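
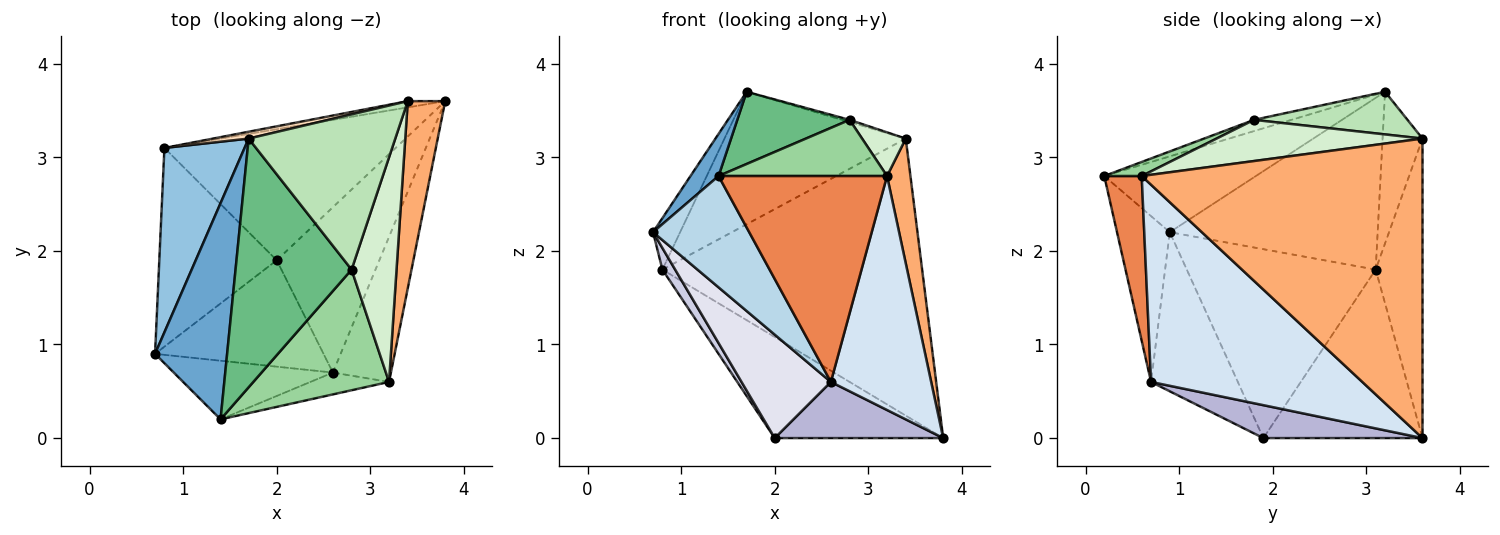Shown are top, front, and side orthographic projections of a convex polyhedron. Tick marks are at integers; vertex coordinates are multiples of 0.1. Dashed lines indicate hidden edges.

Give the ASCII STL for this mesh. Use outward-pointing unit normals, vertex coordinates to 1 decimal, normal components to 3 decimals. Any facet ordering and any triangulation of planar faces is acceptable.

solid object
 facet normal -0.718 -0.133 0.683
  outer loop
   vertex 1.4 0.2 2.8
   vertex 1.7 3.2 3.7
   vertex 0.7 0.9 2.2
  endloop
 endfacet
 facet normal -0.900 0.117 0.420
  outer loop
   vertex 0.8 3.1 1.8
   vertex 0.7 0.9 2.2
   vertex 1.7 3.2 3.7
  endloop
 endfacet
 facet normal -0.437 -0.796 -0.419
  outer loop
   vertex 2.6 0.7 0.6
   vertex 1.4 0.2 2.8
   vertex 0.7 0.9 2.2
  endloop
 endfacet
 facet normal 0.873 -0.414 -0.257
  outer loop
   vertex 2.6 0.7 0.6
   vertex 3.8 3.6 0.0
   vertex 3.2 0.6 2.8
  endloop
 endfacet
 facet normal 0.216 -0.971 -0.103
  outer loop
   vertex 2.6 0.7 0.6
   vertex 3.2 0.6 2.8
   vertex 1.4 0.2 2.8
  endloop
 endfacet
 facet normal 0.989 -0.082 0.124
  outer loop
   vertex 3.4 3.6 3.2
   vertex 3.2 0.6 2.8
   vertex 3.8 3.6 0.0
  endloop
 endfacet
 facet normal -0.177 0.984 -0.022
  outer loop
   vertex 3.4 3.6 3.2
   vertex 3.8 3.6 0.0
   vertex 0.8 3.1 1.8
  endloop
 endfacet
 facet normal -0.215 0.975 0.050
  outer loop
   vertex 3.4 3.6 3.2
   vertex 0.8 3.1 1.8
   vertex 1.7 3.2 3.7
  endloop
 endfacet
 facet normal -0.093 -0.278 0.956
  outer loop
   vertex 2.8 1.8 3.4
   vertex 1.7 3.2 3.7
   vertex 1.4 0.2 2.8
  endloop
 endfacet
 facet normal 0.093 -0.420 0.903
  outer loop
   vertex 2.8 1.8 3.4
   vertex 1.4 0.2 2.8
   vertex 3.2 0.6 2.8
  endloop
 endfacet
 facet normal 0.279 0.014 0.960
  outer loop
   vertex 2.8 1.8 3.4
   vertex 3.4 3.6 3.2
   vertex 1.7 3.2 3.7
  endloop
 endfacet
 facet normal 0.669 -0.142 0.730
  outer loop
   vertex 2.8 1.8 3.4
   vertex 3.2 0.6 2.8
   vertex 3.4 3.6 3.2
  endloop
 endfacet
 facet normal -0.500 0.529 -0.686
  outer loop
   vertex 2.0 1.9 0.0
   vertex 0.8 3.1 1.8
   vertex 3.8 3.6 0.0
  endloop
 endfacet
 facet normal 0.291 -0.308 -0.906
  outer loop
   vertex 2.0 1.9 0.0
   vertex 3.8 3.6 0.0
   vertex 2.6 0.7 0.6
  endloop
 endfacet
 facet normal -0.848 -0.057 -0.527
  outer loop
   vertex 2.0 1.9 0.0
   vertex 0.7 0.9 2.2
   vertex 0.8 3.1 1.8
  endloop
 endfacet
 facet normal -0.561 -0.577 -0.594
  outer loop
   vertex 2.0 1.9 0.0
   vertex 2.6 0.7 0.6
   vertex 0.7 0.9 2.2
  endloop
 endfacet
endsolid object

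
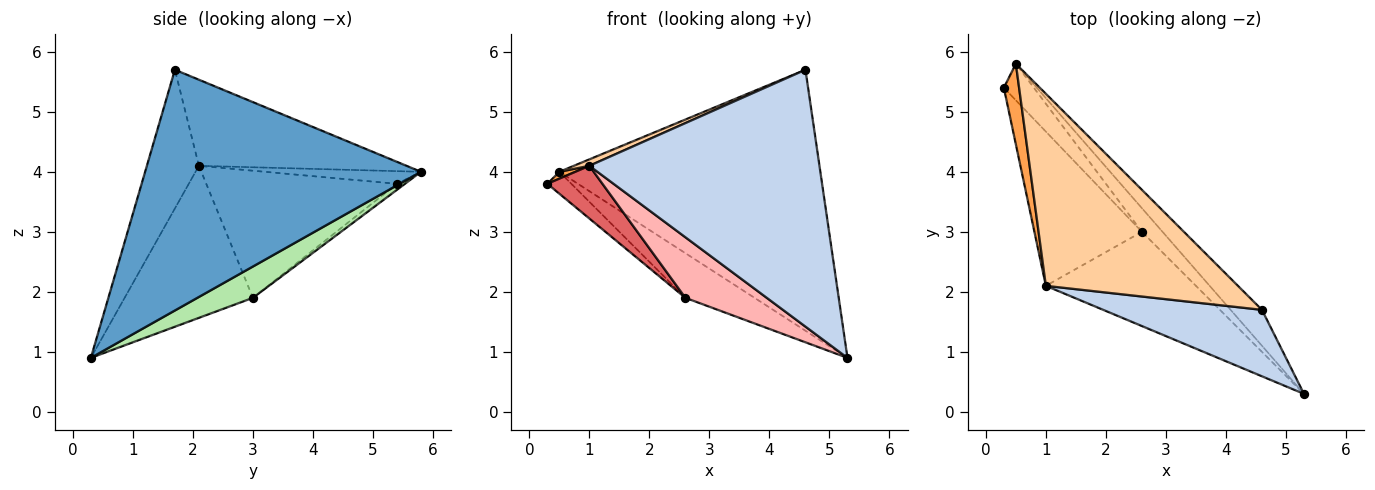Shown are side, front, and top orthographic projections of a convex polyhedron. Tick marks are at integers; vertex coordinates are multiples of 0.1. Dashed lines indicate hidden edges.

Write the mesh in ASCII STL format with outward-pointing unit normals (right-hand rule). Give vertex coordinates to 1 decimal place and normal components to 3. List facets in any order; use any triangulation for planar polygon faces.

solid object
 facet normal 0.723 0.684 -0.094
  outer loop
   vertex 0.5 5.8 4.0
   vertex 4.6 1.7 5.7
   vertex 5.3 0.3 0.9
  endloop
 endfacet
 facet normal -0.214 -0.946 0.245
  outer loop
   vertex 1.0 2.1 4.1
   vertex 5.3 0.3 0.9
   vertex 4.6 1.7 5.7
  endloop
 endfacet
 facet normal -0.637 -0.065 0.768
  outer loop
   vertex 1.0 2.1 4.1
   vertex 0.5 5.8 4.0
   vertex 0.3 5.4 3.8
  endloop
 endfacet
 facet normal -0.409 -0.031 0.912
  outer loop
   vertex 1.0 2.1 4.1
   vertex 4.6 1.7 5.7
   vertex 0.5 5.8 4.0
  endloop
 endfacet
 facet normal -0.169 0.507 -0.845
  outer loop
   vertex 2.6 3.0 1.9
   vertex 0.3 5.4 3.8
   vertex 0.5 5.8 4.0
  endloop
 endfacet
 facet normal 0.579 0.720 -0.381
  outer loop
   vertex 2.6 3.0 1.9
   vertex 0.5 5.8 4.0
   vertex 5.3 0.3 0.9
  endloop
 endfacet
 facet normal -0.746 -0.215 -0.630
  outer loop
   vertex 2.6 3.0 1.9
   vertex 1.0 2.1 4.1
   vertex 0.3 5.4 3.8
  endloop
 endfacet
 facet normal -0.649 -0.412 -0.640
  outer loop
   vertex 2.6 3.0 1.9
   vertex 5.3 0.3 0.9
   vertex 1.0 2.1 4.1
  endloop
 endfacet
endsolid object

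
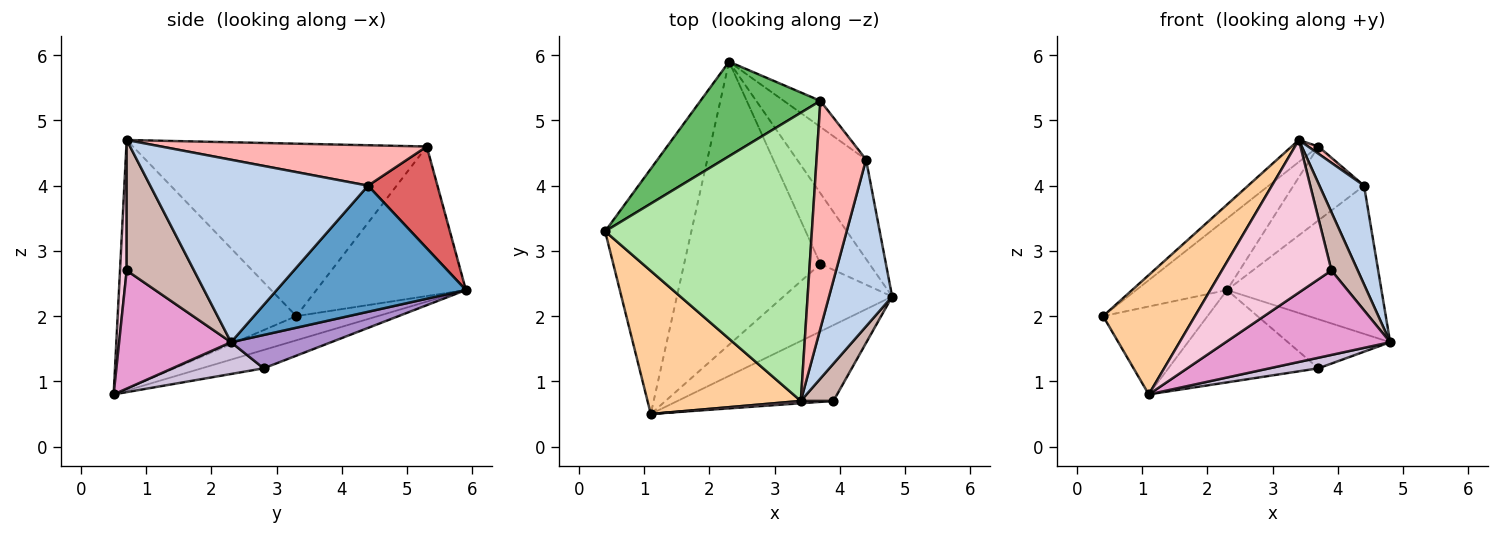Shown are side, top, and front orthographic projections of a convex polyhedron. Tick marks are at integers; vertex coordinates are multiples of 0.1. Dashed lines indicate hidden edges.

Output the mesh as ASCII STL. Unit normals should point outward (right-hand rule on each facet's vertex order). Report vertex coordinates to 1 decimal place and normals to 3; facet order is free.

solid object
 facet normal 0.713 0.582 -0.390
  outer loop
   vertex 4.4 4.4 4.0
   vertex 4.8 2.3 1.6
   vertex 2.3 5.9 2.4
  endloop
 endfacet
 facet normal 0.928 -0.190 0.321
  outer loop
   vertex 4.4 4.4 4.0
   vertex 3.4 0.7 4.7
   vertex 4.8 2.3 1.6
  endloop
 endfacet
 facet normal -0.255 0.326 -0.910
  outer loop
   vertex 1.1 0.5 0.8
   vertex 0.4 3.3 2.0
   vertex 2.3 5.9 2.4
  endloop
 endfacet
 facet normal -0.780 -0.401 0.481
  outer loop
   vertex 1.1 0.5 0.8
   vertex 3.4 0.7 4.7
   vertex 0.4 3.3 2.0
  endloop
 endfacet
 facet normal -0.705 0.428 0.565
  outer loop
   vertex 3.7 5.3 4.6
   vertex 2.3 5.9 2.4
   vertex 0.4 3.3 2.0
  endloop
 endfacet
 facet normal -0.639 0.058 0.767
  outer loop
   vertex 3.7 5.3 4.6
   vertex 0.4 3.3 2.0
   vertex 3.4 0.7 4.7
  endloop
 endfacet
 facet normal 0.680 0.692 -0.244
  outer loop
   vertex 3.7 5.3 4.6
   vertex 4.4 4.4 4.0
   vertex 2.3 5.9 2.4
  endloop
 endfacet
 facet normal 0.632 -0.024 0.774
  outer loop
   vertex 3.7 5.3 4.6
   vertex 3.4 0.7 4.7
   vertex 4.4 4.4 4.0
  endloop
 endfacet
 facet normal 0.487 0.498 -0.718
  outer loop
   vertex 3.7 2.8 1.2
   vertex 2.3 5.9 2.4
   vertex 4.8 2.3 1.6
  endloop
 endfacet
 facet normal 0.278 -0.149 -0.949
  outer loop
   vertex 3.7 2.8 1.2
   vertex 4.8 2.3 1.6
   vertex 1.1 0.5 0.8
  endloop
 endfacet
 facet normal -0.127 0.308 -0.943
  outer loop
   vertex 3.7 2.8 1.2
   vertex 1.1 0.5 0.8
   vertex 2.3 5.9 2.4
  endloop
 endfacet
 facet normal 0.907 -0.354 0.227
  outer loop
   vertex 3.9 0.7 2.7
   vertex 4.8 2.3 1.6
   vertex 3.4 0.7 4.7
  endloop
 endfacet
 facet normal 0.452 -0.664 -0.596
  outer loop
   vertex 3.9 0.7 2.7
   vertex 1.1 0.5 0.8
   vertex 4.8 2.3 1.6
  endloop
 endfacet
 facet normal 0.061 -0.998 0.015
  outer loop
   vertex 3.9 0.7 2.7
   vertex 3.4 0.7 4.7
   vertex 1.1 0.5 0.8
  endloop
 endfacet
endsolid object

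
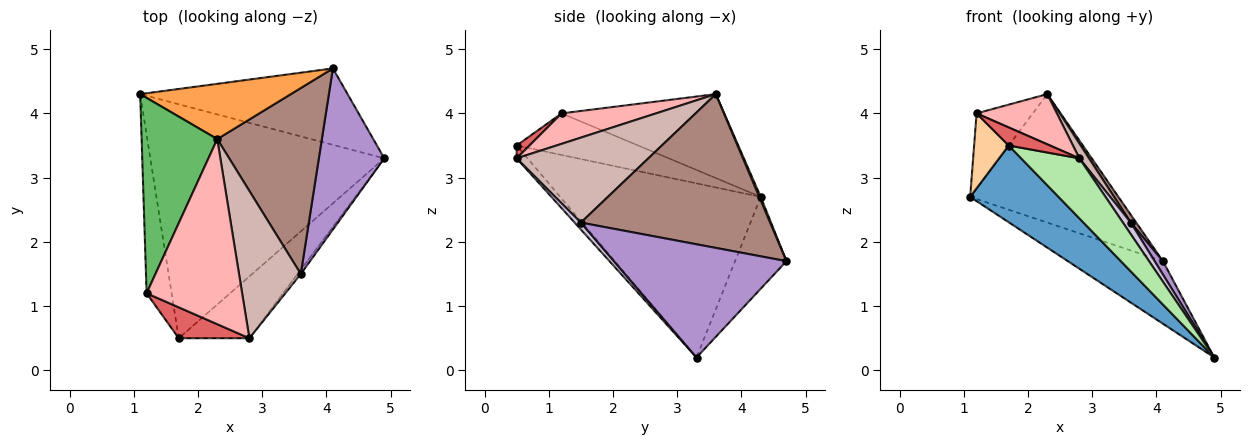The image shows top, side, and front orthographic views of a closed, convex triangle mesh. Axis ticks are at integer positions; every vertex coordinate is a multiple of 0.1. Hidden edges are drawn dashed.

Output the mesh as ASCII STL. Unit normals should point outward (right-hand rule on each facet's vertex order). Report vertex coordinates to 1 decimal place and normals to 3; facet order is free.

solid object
 facet normal -0.577 -0.254 -0.776
  outer loop
   vertex 1.7 0.5 3.5
   vertex 1.1 4.3 2.7
   vertex 4.9 3.3 0.2
  endloop
 endfacet
 facet normal -0.324 0.599 -0.732
  outer loop
   vertex 4.1 4.7 1.7
   vertex 4.9 3.3 0.2
   vertex 1.1 4.3 2.7
  endloop
 endfacet
 facet normal 0.009 0.919 0.395
  outer loop
   vertex 4.1 4.7 1.7
   vertex 1.1 4.3 2.7
   vertex 2.3 3.6 4.3
  endloop
 endfacet
 facet normal -0.832 -0.237 -0.501
  outer loop
   vertex 1.2 1.2 4.0
   vertex 1.1 4.3 2.7
   vertex 1.7 0.5 3.5
  endloop
 endfacet
 facet normal -0.719 0.249 0.648
  outer loop
   vertex 1.2 1.2 4.0
   vertex 2.3 3.6 4.3
   vertex 1.1 4.3 2.7
  endloop
 endfacet
 facet normal -0.129 -0.691 -0.711
  outer loop
   vertex 2.8 0.5 3.3
   vertex 1.7 0.5 3.5
   vertex 4.9 3.3 0.2
  endloop
 endfacet
 facet normal 0.155 -0.498 0.853
  outer loop
   vertex 2.8 0.5 3.3
   vertex 1.2 1.2 4.0
   vertex 1.7 0.5 3.5
  endloop
 endfacet
 facet normal 0.294 -0.250 0.922
  outer loop
   vertex 2.8 0.5 3.3
   vertex 2.3 3.6 4.3
   vertex 1.2 1.2 4.0
  endloop
 endfacet
 facet normal 0.865 -0.041 0.500
  outer loop
   vertex 3.6 1.5 2.3
   vertex 4.9 3.3 0.2
   vertex 4.1 4.7 1.7
  endloop
 endfacet
 facet normal 0.595 -0.754 -0.278
  outer loop
   vertex 3.6 1.5 2.3
   vertex 2.8 0.5 3.3
   vertex 4.9 3.3 0.2
  endloop
 endfacet
 facet normal 0.827 -0.024 0.562
  outer loop
   vertex 3.6 1.5 2.3
   vertex 4.1 4.7 1.7
   vertex 2.3 3.6 4.3
  endloop
 endfacet
 facet normal 0.807 -0.059 0.587
  outer loop
   vertex 3.6 1.5 2.3
   vertex 2.3 3.6 4.3
   vertex 2.8 0.5 3.3
  endloop
 endfacet
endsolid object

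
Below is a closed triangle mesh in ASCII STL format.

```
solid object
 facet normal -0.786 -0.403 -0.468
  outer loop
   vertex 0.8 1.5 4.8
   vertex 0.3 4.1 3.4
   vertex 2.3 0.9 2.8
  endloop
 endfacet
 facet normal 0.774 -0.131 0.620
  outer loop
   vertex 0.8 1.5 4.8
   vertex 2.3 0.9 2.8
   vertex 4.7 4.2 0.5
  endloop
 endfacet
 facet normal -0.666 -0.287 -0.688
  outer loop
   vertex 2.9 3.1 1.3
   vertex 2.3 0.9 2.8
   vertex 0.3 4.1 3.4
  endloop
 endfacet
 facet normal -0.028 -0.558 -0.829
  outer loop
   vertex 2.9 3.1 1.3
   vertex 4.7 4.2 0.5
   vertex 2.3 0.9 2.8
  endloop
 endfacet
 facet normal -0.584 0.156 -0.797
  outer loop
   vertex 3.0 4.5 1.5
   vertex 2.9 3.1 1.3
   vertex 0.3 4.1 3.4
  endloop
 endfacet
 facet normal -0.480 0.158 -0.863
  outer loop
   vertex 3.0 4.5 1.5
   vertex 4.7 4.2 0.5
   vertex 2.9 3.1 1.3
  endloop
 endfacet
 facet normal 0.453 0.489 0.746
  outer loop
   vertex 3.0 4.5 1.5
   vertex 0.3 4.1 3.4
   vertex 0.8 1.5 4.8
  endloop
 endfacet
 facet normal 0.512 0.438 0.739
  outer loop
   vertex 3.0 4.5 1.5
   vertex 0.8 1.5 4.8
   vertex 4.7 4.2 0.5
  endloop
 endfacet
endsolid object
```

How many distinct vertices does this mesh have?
6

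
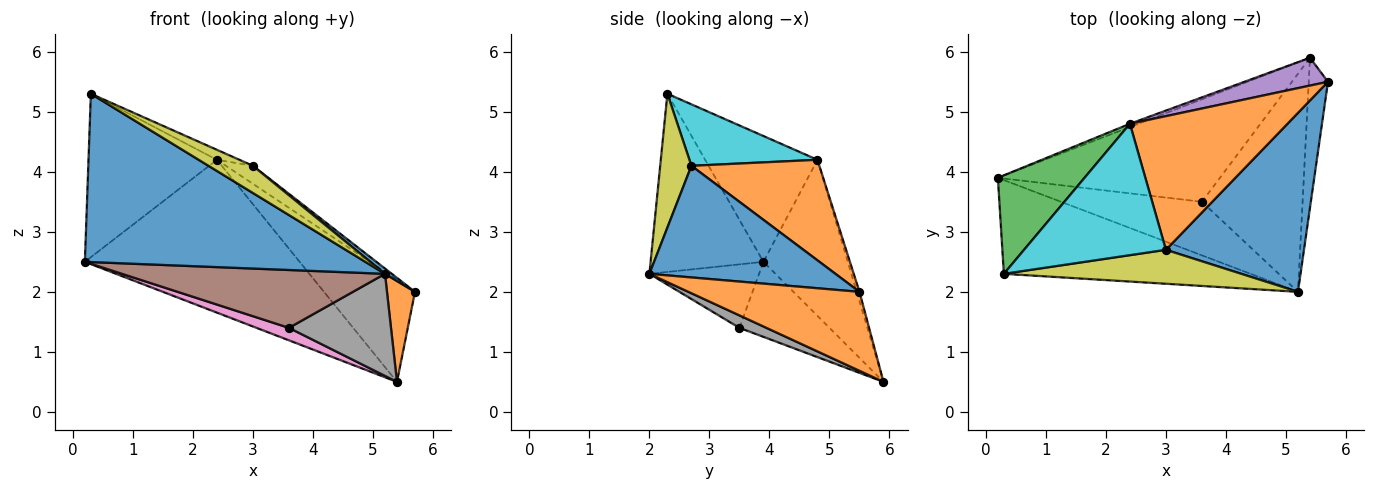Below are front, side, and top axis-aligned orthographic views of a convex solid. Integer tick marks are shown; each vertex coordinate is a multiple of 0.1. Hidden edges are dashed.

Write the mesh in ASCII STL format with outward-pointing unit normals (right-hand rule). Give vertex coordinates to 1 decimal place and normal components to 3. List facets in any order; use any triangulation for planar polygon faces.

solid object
 facet normal -0.332 -0.824 -0.459
  outer loop
   vertex 0.3 2.3 5.3
   vertex 0.2 3.9 2.5
   vertex 5.2 2.0 2.3
  endloop
 endfacet
 facet normal 0.960 -0.157 -0.234
  outer loop
   vertex 5.4 5.9 0.5
   vertex 5.7 5.5 2.0
   vertex 5.2 2.0 2.3
  endloop
 endfacet
 facet normal -0.600 0.685 0.413
  outer loop
   vertex 2.4 4.8 4.2
   vertex 0.2 3.9 2.5
   vertex 0.3 2.3 5.3
  endloop
 endfacet
 facet normal -0.365 0.931 -0.020
  outer loop
   vertex 2.4 4.8 4.2
   vertex 5.4 5.9 0.5
   vertex 0.2 3.9 2.5
  endloop
 endfacet
 facet normal -0.029 0.964 0.263
  outer loop
   vertex 2.4 4.8 4.2
   vertex 5.7 5.5 2.0
   vertex 5.4 5.9 0.5
  endloop
 endfacet
 facet normal -0.293 -0.702 -0.649
  outer loop
   vertex 3.6 3.5 1.4
   vertex 5.2 2.0 2.3
   vertex 0.2 3.9 2.5
  endloop
 endfacet
 facet normal -0.318 -0.114 -0.941
  outer loop
   vertex 3.6 3.5 1.4
   vertex 0.2 3.9 2.5
   vertex 5.4 5.9 0.5
  endloop
 endfacet
 facet normal 0.111 -0.421 -0.900
  outer loop
   vertex 3.6 3.5 1.4
   vertex 5.4 5.9 0.5
   vertex 5.2 2.0 2.3
  endloop
 endfacet
 facet normal 0.402 -0.573 0.714
  outer loop
   vertex 3.0 2.7 4.1
   vertex 0.3 2.3 5.3
   vertex 5.2 2.0 2.3
  endloop
 endfacet
 facet normal 0.397 0.070 0.915
  outer loop
   vertex 3.0 2.7 4.1
   vertex 2.4 4.8 4.2
   vertex 0.3 2.3 5.3
  endloop
 endfacet
 facet normal 0.629 -0.023 0.777
  outer loop
   vertex 3.0 2.7 4.1
   vertex 5.2 2.0 2.3
   vertex 5.7 5.5 2.0
  endloop
 endfacet
 facet normal 0.534 0.113 0.838
  outer loop
   vertex 3.0 2.7 4.1
   vertex 5.7 5.5 2.0
   vertex 2.4 4.8 4.2
  endloop
 endfacet
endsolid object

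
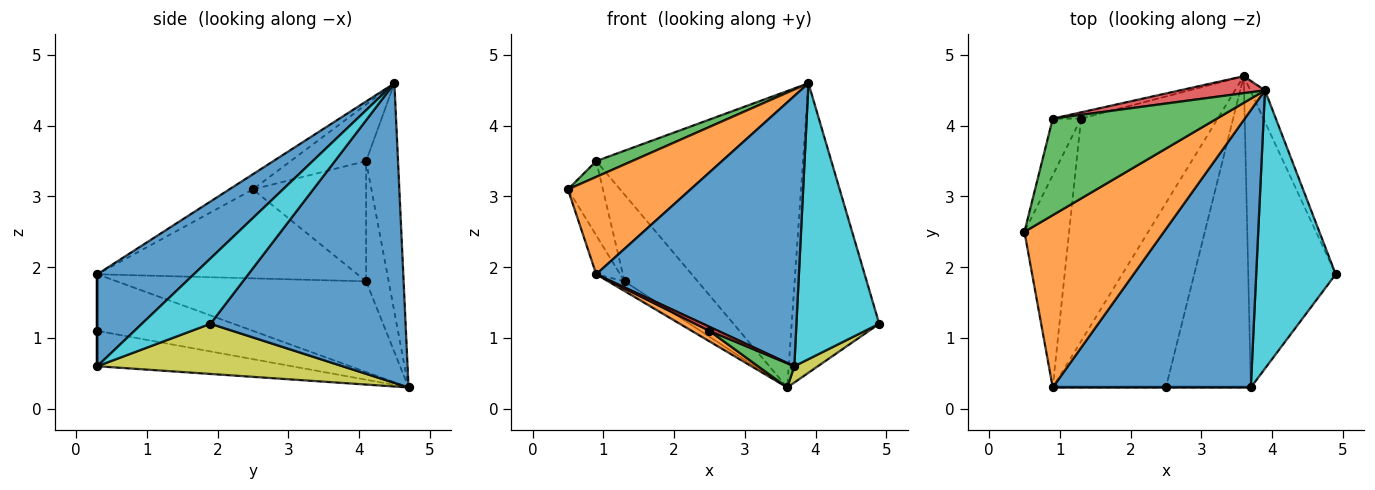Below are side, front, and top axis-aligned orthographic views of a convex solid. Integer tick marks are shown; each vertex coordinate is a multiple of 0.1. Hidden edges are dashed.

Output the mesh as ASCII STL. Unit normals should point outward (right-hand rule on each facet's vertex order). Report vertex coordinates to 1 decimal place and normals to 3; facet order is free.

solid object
 facet normal 0.912 0.409 -0.045
  outer loop
   vertex 3.9 4.5 4.6
   vertex 4.9 1.9 1.2
   vertex 3.6 4.7 0.3
  endloop
 endfacet
 facet normal -0.094 -0.490 0.867
  outer loop
   vertex 0.9 0.3 1.9
   vertex 3.9 4.5 4.6
   vertex 0.5 2.5 3.1
  endloop
 endfacet
 facet normal -0.322 -0.153 0.934
  outer loop
   vertex 0.9 4.1 3.5
   vertex 0.5 2.5 3.1
   vertex 3.9 4.5 4.6
  endloop
 endfacet
 facet normal -0.152 0.987 0.057
  outer loop
   vertex 0.9 4.1 3.5
   vertex 3.9 4.5 4.6
   vertex 3.6 4.7 0.3
  endloop
 endfacet
 facet normal -0.891 0.082 -0.447
  outer loop
   vertex 1.3 4.1 1.8
   vertex 0.9 0.3 1.9
   vertex 0.5 2.5 3.1
  endloop
 endfacet
 facet normal -0.553 0.036 -0.833
  outer loop
   vertex 1.3 4.1 1.8
   vertex 3.6 4.7 0.3
   vertex 0.9 0.3 1.9
  endloop
 endfacet
 facet normal -0.932 0.288 -0.219
  outer loop
   vertex 1.3 4.1 1.8
   vertex 0.5 2.5 3.1
   vertex 0.9 4.1 3.5
  endloop
 endfacet
 facet normal -0.294 0.953 -0.069
  outer loop
   vertex 1.3 4.1 1.8
   vertex 0.9 4.1 3.5
   vertex 3.6 4.7 0.3
  endloop
 endfacet
 facet normal 0.497 -0.048 -0.866
  outer loop
   vertex 3.7 0.3 0.6
   vertex 3.6 4.7 0.3
   vertex 4.9 1.9 1.2
  endloop
 endfacet
 facet normal 0.504 -0.608 0.613
  outer loop
   vertex 3.7 0.3 0.6
   vertex 4.9 1.9 1.2
   vertex 3.9 4.5 4.6
  endloop
 endfacet
 facet normal 0.316 -0.662 0.680
  outer loop
   vertex 3.7 0.3 0.6
   vertex 3.9 4.5 4.6
   vertex 0.9 0.3 1.9
  endloop
 endfacet
 facet normal -0.447 -0.051 -0.893
  outer loop
   vertex 2.5 0.3 1.1
   vertex 0.9 0.3 1.9
   vertex 3.6 4.7 0.3
  endloop
 endfacet
 facet normal -0.384 -0.071 -0.921
  outer loop
   vertex 2.5 0.3 1.1
   vertex 3.6 4.7 0.3
   vertex 3.7 0.3 0.6
  endloop
 endfacet
 facet normal 0.000 -1.000 0.000
  outer loop
   vertex 2.5 0.3 1.1
   vertex 3.7 0.3 0.6
   vertex 0.9 0.3 1.9
  endloop
 endfacet
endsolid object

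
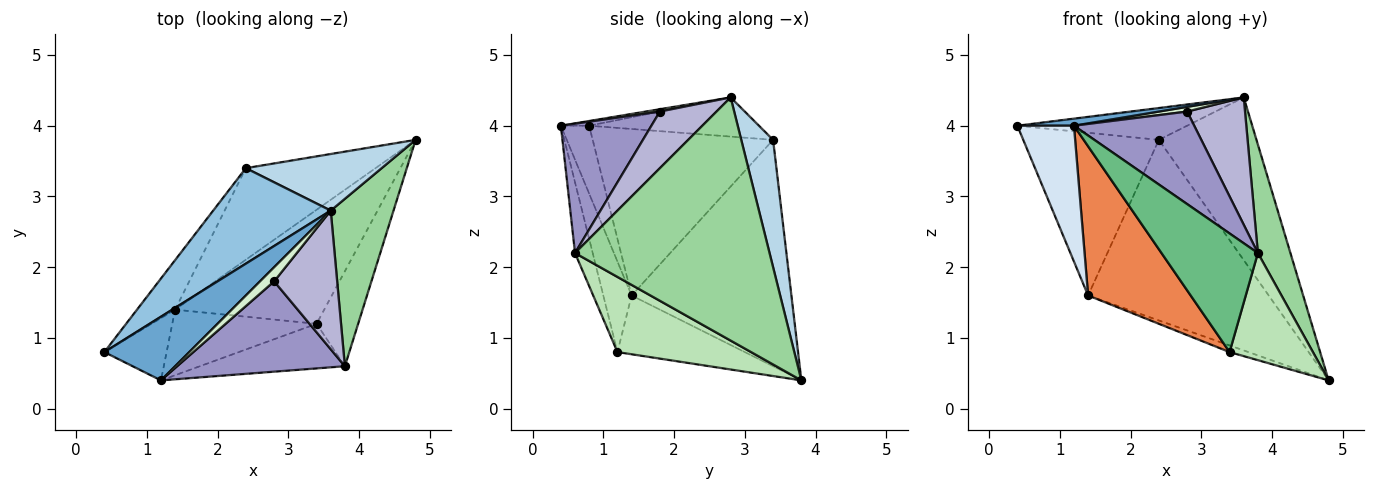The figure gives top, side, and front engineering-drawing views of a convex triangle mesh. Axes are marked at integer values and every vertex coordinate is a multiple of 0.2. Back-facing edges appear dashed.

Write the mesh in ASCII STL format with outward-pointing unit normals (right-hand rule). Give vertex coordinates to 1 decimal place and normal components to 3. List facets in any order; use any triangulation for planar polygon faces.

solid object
 facet normal -0.055 -0.110 0.992
  outer loop
   vertex 3.6 2.8 4.4
   vertex 0.4 0.8 4.0
   vertex 1.2 0.4 4.0
  endloop
 endfacet
 facet normal -0.302 0.302 0.905
  outer loop
   vertex 2.4 3.4 3.8
   vertex 0.4 0.8 4.0
   vertex 3.6 2.8 4.4
  endloop
 endfacet
 facet normal 0.294 0.903 0.314
  outer loop
   vertex 2.4 3.4 3.8
   vertex 3.6 2.8 4.4
   vertex 4.8 3.8 0.4
  endloop
 endfacet
 facet normal -0.414 -0.828 -0.379
  outer loop
   vertex 1.4 1.4 1.6
   vertex 1.2 0.4 4.0
   vertex 0.4 0.8 4.0
  endloop
 endfacet
 facet normal -0.245 -0.888 -0.390
  outer loop
   vertex 1.4 1.4 1.6
   vertex 3.4 1.2 0.8
   vertex 1.2 0.4 4.0
  endloop
 endfacet
 facet normal -0.366 0.054 -0.929
  outer loop
   vertex 1.4 1.4 1.6
   vertex 4.8 3.8 0.4
   vertex 3.4 1.2 0.8
  endloop
 endfacet
 facet normal -0.786 0.591 -0.180
  outer loop
   vertex 1.4 1.4 1.6
   vertex 0.4 0.8 4.0
   vertex 2.4 3.4 3.8
  endloop
 endfacet
 facet normal -0.620 0.700 -0.355
  outer loop
   vertex 1.4 1.4 1.6
   vertex 2.4 3.4 3.8
   vertex 4.8 3.8 0.4
  endloop
 endfacet
 facet normal -0.169 -0.922 -0.347
  outer loop
   vertex 3.8 0.6 2.2
   vertex 1.2 0.4 4.0
   vertex 3.4 1.2 0.8
  endloop
 endfacet
 facet normal 0.956 -0.160 0.247
  outer loop
   vertex 3.8 0.6 2.2
   vertex 4.8 3.8 0.4
   vertex 3.6 2.8 4.4
  endloop
 endfacet
 facet normal 0.768 -0.479 -0.425
  outer loop
   vertex 3.8 0.6 2.2
   vertex 3.4 1.2 0.8
   vertex 4.8 3.8 0.4
  endloop
 endfacet
 facet normal 0.156 -0.312 0.937
  outer loop
   vertex 2.8 1.8 4.2
   vertex 3.6 2.8 4.4
   vertex 1.2 0.4 4.0
  endloop
 endfacet
 facet normal 0.474 -0.630 0.615
  outer loop
   vertex 2.8 1.8 4.2
   vertex 1.2 0.4 4.0
   vertex 3.8 0.6 2.2
  endloop
 endfacet
 facet normal 0.552 -0.564 0.614
  outer loop
   vertex 2.8 1.8 4.2
   vertex 3.8 0.6 2.2
   vertex 3.6 2.8 4.4
  endloop
 endfacet
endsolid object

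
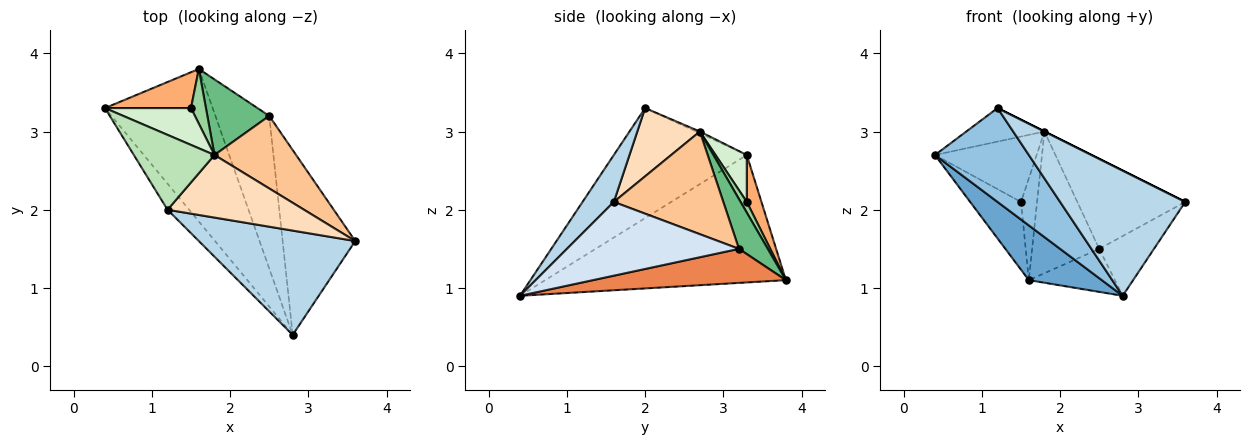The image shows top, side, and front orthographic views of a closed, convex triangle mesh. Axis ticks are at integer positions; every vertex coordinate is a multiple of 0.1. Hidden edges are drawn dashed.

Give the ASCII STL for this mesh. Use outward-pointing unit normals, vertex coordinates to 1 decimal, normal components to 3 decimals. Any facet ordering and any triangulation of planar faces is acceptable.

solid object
 facet normal -0.744 -0.226 -0.629
  outer loop
   vertex 1.6 3.8 1.1
   vertex 2.8 0.4 0.9
   vertex 0.4 3.3 2.7
  endloop
 endfacet
 facet normal -0.807 -0.569 -0.158
  outer loop
   vertex 1.2 2.0 3.3
   vertex 0.4 3.3 2.7
   vertex 2.8 0.4 0.9
  endloop
 endfacet
 facet normal 0.189 -0.754 0.629
  outer loop
   vertex 1.2 2.0 3.3
   vertex 2.8 0.4 0.9
   vertex 3.6 1.6 2.1
  endloop
 endfacet
 facet normal 0.695 0.221 -0.684
  outer loop
   vertex 2.5 3.2 1.5
   vertex 3.6 1.6 2.1
   vertex 2.8 0.4 0.9
  endloop
 endfacet
 facet normal 0.520 0.232 -0.822
  outer loop
   vertex 2.5 3.2 1.5
   vertex 2.8 0.4 0.9
   vertex 1.6 3.8 1.1
  endloop
 endfacet
 facet normal 0.247 0.857 0.453
  outer loop
   vertex 1.5 3.3 2.1
   vertex 1.6 3.8 1.1
   vertex 0.4 3.3 2.7
  endloop
 endfacet
 facet normal 0.620 0.611 0.493
  outer loop
   vertex 1.8 2.7 3.0
   vertex 3.6 1.6 2.1
   vertex 2.5 3.2 1.5
  endloop
 endfacet
 facet normal 0.447 0.000 0.894
  outer loop
   vertex 1.8 2.7 3.0
   vertex 1.2 2.0 3.3
   vertex 3.6 1.6 2.1
  endloop
 endfacet
 facet normal 0.354 0.825 0.440
  outer loop
   vertex 1.8 2.7 3.0
   vertex 2.5 3.2 1.5
   vertex 1.6 3.8 1.1
  endloop
 endfacet
 facet normal 0.321 0.834 0.449
  outer loop
   vertex 1.8 2.7 3.0
   vertex 1.6 3.8 1.1
   vertex 1.5 3.3 2.1
  endloop
 endfacet
 facet normal -0.020 0.409 0.912
  outer loop
   vertex 1.8 2.7 3.0
   vertex 0.4 3.3 2.7
   vertex 1.2 2.0 3.3
  endloop
 endfacet
 facet normal 0.259 0.841 0.475
  outer loop
   vertex 1.8 2.7 3.0
   vertex 1.5 3.3 2.1
   vertex 0.4 3.3 2.7
  endloop
 endfacet
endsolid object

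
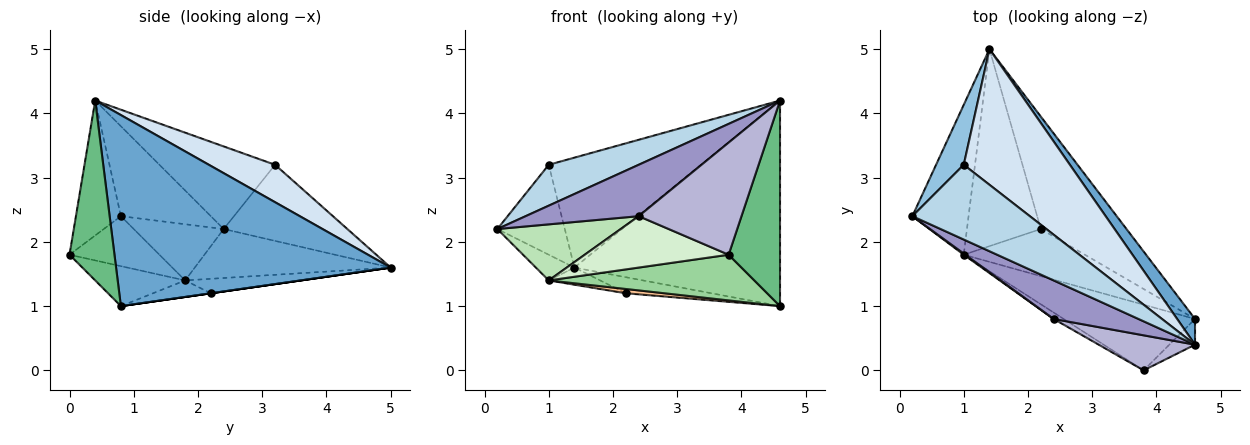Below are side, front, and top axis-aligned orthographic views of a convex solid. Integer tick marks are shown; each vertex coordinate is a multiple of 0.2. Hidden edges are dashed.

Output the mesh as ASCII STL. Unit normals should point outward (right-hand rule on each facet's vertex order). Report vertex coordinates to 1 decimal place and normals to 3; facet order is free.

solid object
 facet normal 0.798 0.598 0.075
  outer loop
   vertex 4.6 0.4 4.2
   vertex 4.6 0.8 1.0
   vertex 1.4 5.0 1.6
  endloop
 endfacet
 facet normal -0.836 0.456 0.304
  outer loop
   vertex 1.0 3.2 3.2
   vertex 1.4 5.0 1.6
   vertex 0.2 2.4 2.2
  endloop
 endfacet
 facet normal -0.525 -0.408 0.747
  outer loop
   vertex 1.0 3.2 3.2
   vertex 0.2 2.4 2.2
   vertex 4.6 0.4 4.2
  endloop
 endfacet
 facet normal 0.264 0.607 0.749
  outer loop
   vertex 1.0 3.2 3.2
   vertex 4.6 0.4 4.2
   vertex 1.4 5.0 1.6
  endloop
 endfacet
 facet normal -0.652 0.128 -0.748
  outer loop
   vertex 1.0 1.8 1.4
   vertex 0.2 2.4 2.2
   vertex 1.4 5.0 1.6
  endloop
 endfacet
 facet normal 0.000 0.141 -0.990
  outer loop
   vertex 2.2 2.2 1.2
   vertex 1.4 5.0 1.6
   vertex 4.6 0.8 1.0
  endloop
 endfacet
 facet normal -0.135 -0.090 -0.987
  outer loop
   vertex 2.2 2.2 1.2
   vertex 4.6 0.8 1.0
   vertex 1.0 1.8 1.4
  endloop
 endfacet
 facet normal -0.191 0.085 -0.978
  outer loop
   vertex 2.2 2.2 1.2
   vertex 1.0 1.8 1.4
   vertex 1.4 5.0 1.6
  endloop
 endfacet
 facet normal 0.656 -0.749 -0.094
  outer loop
   vertex 3.8 0.0 1.8
   vertex 4.6 0.8 1.0
   vertex 4.6 0.4 4.2
  endloop
 endfacet
 facet normal -0.242 -0.554 -0.796
  outer loop
   vertex 3.8 0.0 1.8
   vertex 1.0 1.8 1.4
   vertex 4.6 0.8 1.0
  endloop
 endfacet
 facet normal -0.589 -0.808 0.017
  outer loop
   vertex 2.4 0.8 2.4
   vertex 0.2 2.4 2.2
   vertex 1.0 1.8 1.4
  endloop
 endfacet
 facet normal -0.527 -0.843 -0.105
  outer loop
   vertex 2.4 0.8 2.4
   vertex 1.0 1.8 1.4
   vertex 3.8 0.0 1.8
  endloop
 endfacet
 facet normal -0.537 -0.675 0.506
  outer loop
   vertex 2.4 0.8 2.4
   vertex 4.6 0.4 4.2
   vertex 0.2 2.4 2.2
  endloop
 endfacet
 facet normal -0.385 -0.881 0.275
  outer loop
   vertex 2.4 0.8 2.4
   vertex 3.8 0.0 1.8
   vertex 4.6 0.4 4.2
  endloop
 endfacet
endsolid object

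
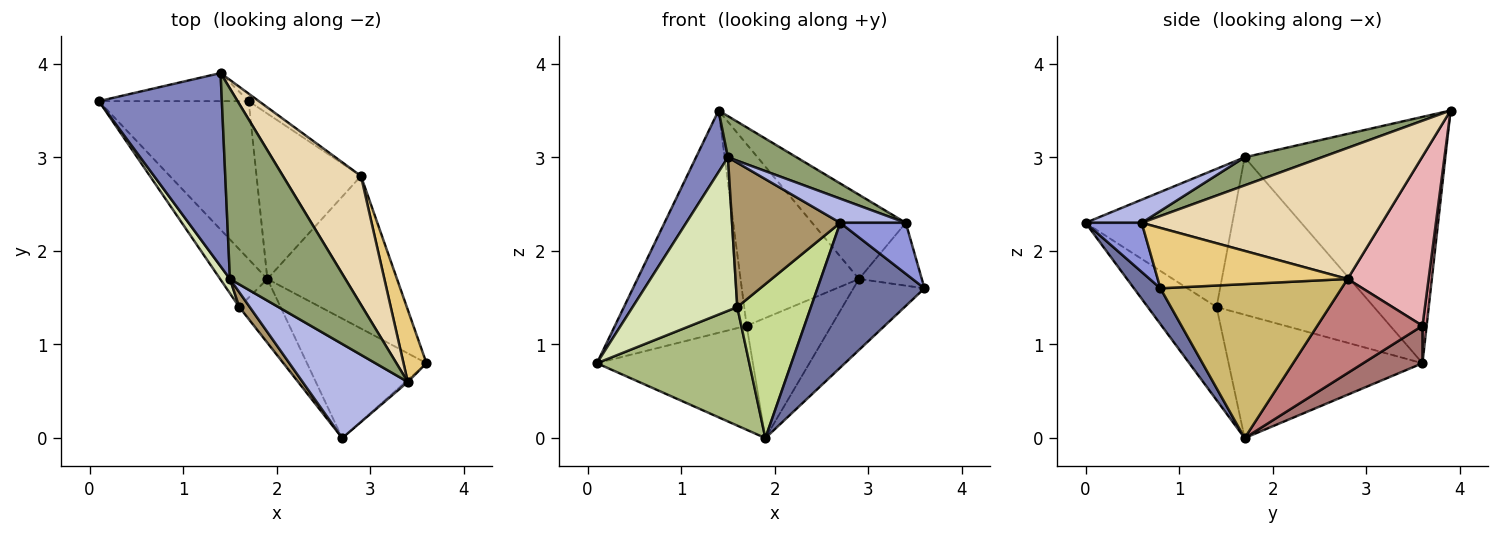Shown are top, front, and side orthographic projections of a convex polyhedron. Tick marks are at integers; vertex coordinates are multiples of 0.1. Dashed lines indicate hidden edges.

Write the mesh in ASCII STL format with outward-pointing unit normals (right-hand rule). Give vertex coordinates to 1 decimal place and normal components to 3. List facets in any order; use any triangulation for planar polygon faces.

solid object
 facet normal 0.187 -0.758 -0.625
  outer loop
   vertex 1.9 1.7 0.0
   vertex 3.6 0.8 1.6
   vertex 2.7 0.0 2.3
  endloop
 endfacet
 facet normal -0.886 -0.141 0.442
  outer loop
   vertex 1.5 1.7 3.0
   vertex 1.4 3.9 3.5
   vertex 0.1 3.6 0.8
  endloop
 endfacet
 facet normal 0.650 -0.759 -0.031
  outer loop
   vertex 3.4 0.6 2.3
   vertex 2.7 0.0 2.3
   vertex 3.6 0.8 1.6
  endloop
 endfacet
 facet normal 0.208 -0.243 0.947
  outer loop
   vertex 3.4 0.6 2.3
   vertex 1.5 1.7 3.0
   vertex 2.7 0.0 2.3
  endloop
 endfacet
 facet normal 0.231 -0.206 0.951
  outer loop
   vertex 3.4 0.6 2.3
   vertex 1.4 3.9 3.5
   vertex 1.5 1.7 3.0
  endloop
 endfacet
 facet normal -0.753 -0.592 -0.288
  outer loop
   vertex 1.6 1.4 1.4
   vertex 0.1 3.6 0.8
   vertex 1.9 1.7 0.0
  endloop
 endfacet
 facet normal -0.653 -0.700 -0.290
  outer loop
   vertex 1.6 1.4 1.4
   vertex 1.9 1.7 0.0
   vertex 2.7 0.0 2.3
  endloop
 endfacet
 facet normal -0.832 -0.553 0.052
  outer loop
   vertex 1.6 1.4 1.4
   vertex 1.5 1.7 3.0
   vertex 0.1 3.6 0.8
  endloop
 endfacet
 facet normal -0.803 -0.592 0.061
  outer loop
   vertex 1.6 1.4 1.4
   vertex 2.7 0.0 2.3
   vertex 1.5 1.7 3.0
  endloop
 endfacet
 facet normal 0.733 0.287 -0.617
  outer loop
   vertex 2.9 2.8 1.7
   vertex 3.6 0.8 1.6
   vertex 1.9 1.7 0.0
  endloop
 endfacet
 facet normal 0.893 0.296 0.340
  outer loop
   vertex 2.9 2.8 1.7
   vertex 3.4 0.6 2.3
   vertex 3.6 0.8 1.6
  endloop
 endfacet
 facet normal 0.815 0.317 0.485
  outer loop
   vertex 2.9 2.8 1.7
   vertex 1.4 3.9 3.5
   vertex 3.4 0.6 2.3
  endloop
 endfacet
 facet normal 0.204 0.538 -0.818
  outer loop
   vertex 1.7 3.6 1.2
   vertex 1.9 1.7 0.0
   vertex 0.1 3.6 0.8
  endloop
 endfacet
 facet normal 0.589 0.475 -0.654
  outer loop
   vertex 1.7 3.6 1.2
   vertex 2.9 2.8 1.7
   vertex 1.9 1.7 0.0
  endloop
 endfacet
 facet normal 0.031 0.992 -0.125
  outer loop
   vertex 1.7 3.6 1.2
   vertex 0.1 3.6 0.8
   vertex 1.4 3.9 3.5
  endloop
 endfacet
 facet normal 0.564 0.825 -0.034
  outer loop
   vertex 1.7 3.6 1.2
   vertex 1.4 3.9 3.5
   vertex 2.9 2.8 1.7
  endloop
 endfacet
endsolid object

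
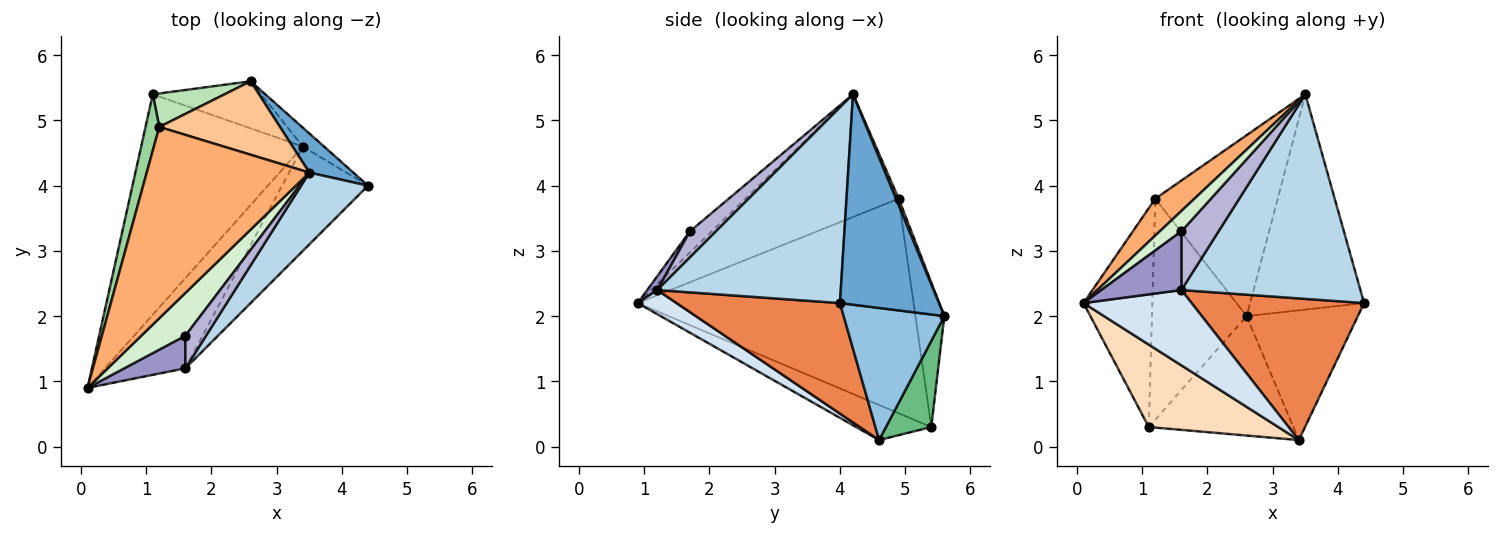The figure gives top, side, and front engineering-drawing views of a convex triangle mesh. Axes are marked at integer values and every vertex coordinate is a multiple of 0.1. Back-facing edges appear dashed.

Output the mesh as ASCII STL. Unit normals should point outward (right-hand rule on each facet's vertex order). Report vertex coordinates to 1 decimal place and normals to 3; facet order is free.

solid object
 facet normal 0.650 0.748 0.136
  outer loop
   vertex 3.5 4.2 5.4
   vertex 4.4 4.0 2.2
   vertex 2.6 5.6 2.0
  endloop
 endfacet
 facet normal 0.667 0.737 -0.107
  outer loop
   vertex 3.4 4.6 0.1
   vertex 2.6 5.6 2.0
   vertex 4.4 4.0 2.2
  endloop
 endfacet
 facet normal 0.695 -0.678 0.238
  outer loop
   vertex 1.6 1.2 2.4
   vertex 4.4 4.0 2.2
   vertex 3.5 4.2 5.4
  endloop
 endfacet
 facet normal 0.225 -0.625 -0.748
  outer loop
   vertex 1.6 1.2 2.4
   vertex 0.1 0.9 2.2
   vertex 3.4 4.6 0.1
  endloop
 endfacet
 facet normal 0.606 -0.640 -0.472
  outer loop
   vertex 1.6 1.2 2.4
   vertex 3.4 4.6 0.1
   vertex 4.4 4.0 2.2
  endloop
 endfacet
 facet normal -0.595 -0.152 0.789
  outer loop
   vertex 1.2 4.9 3.8
   vertex 0.1 0.9 2.2
   vertex 3.5 4.2 5.4
  endloop
 endfacet
 facet normal 0.020 0.926 0.376
  outer loop
   vertex 1.2 4.9 3.8
   vertex 3.5 4.2 5.4
   vertex 2.6 5.6 2.0
  endloop
 endfacet
 facet normal -0.199 -0.343 -0.918
  outer loop
   vertex 1.1 5.4 0.3
   vertex 3.4 4.6 0.1
   vertex 0.1 0.9 2.2
  endloop
 endfacet
 facet normal 0.280 0.893 -0.352
  outer loop
   vertex 1.1 5.4 0.3
   vertex 2.6 5.6 2.0
   vertex 3.4 4.6 0.1
  endloop
 endfacet
 facet normal -0.968 0.241 0.062
  outer loop
   vertex 1.1 5.4 0.3
   vertex 0.1 0.9 2.2
   vertex 1.2 4.9 3.8
  endloop
 endfacet
 facet normal -0.289 0.947 0.143
  outer loop
   vertex 1.1 5.4 0.3
   vertex 1.2 4.9 3.8
   vertex 2.6 5.6 2.0
  endloop
 endfacet
 facet normal -0.398 -0.394 0.829
  outer loop
   vertex 1.6 1.7 3.3
   vertex 3.5 4.2 5.4
   vertex 0.1 0.9 2.2
  endloop
 endfacet
 facet normal 0.109 -0.869 0.483
  outer loop
   vertex 1.6 1.7 3.3
   vertex 0.1 0.9 2.2
   vertex 1.6 1.2 2.4
  endloop
 endfacet
 facet normal 0.523 -0.745 0.414
  outer loop
   vertex 1.6 1.7 3.3
   vertex 1.6 1.2 2.4
   vertex 3.5 4.2 5.4
  endloop
 endfacet
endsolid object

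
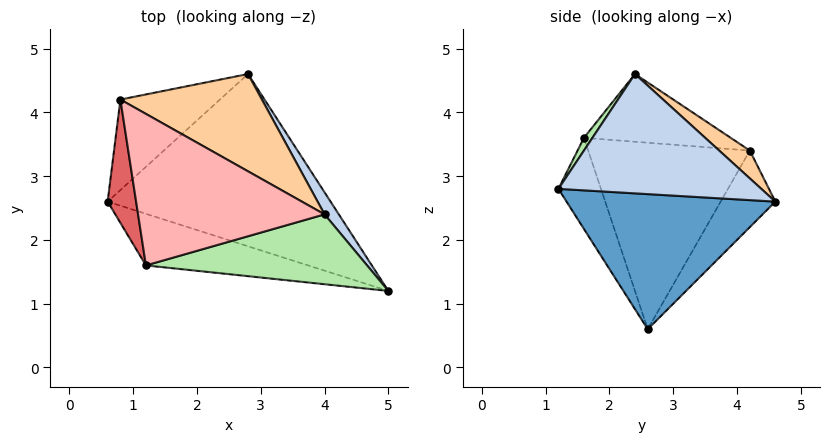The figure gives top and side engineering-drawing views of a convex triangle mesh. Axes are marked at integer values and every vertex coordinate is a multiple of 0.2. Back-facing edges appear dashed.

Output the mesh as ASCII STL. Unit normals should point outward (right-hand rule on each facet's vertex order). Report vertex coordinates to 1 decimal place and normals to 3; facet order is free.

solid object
 facet normal 0.498 0.274 -0.822
  outer loop
   vertex 2.8 4.6 2.6
   vertex 5.0 1.2 2.8
   vertex 0.6 2.6 0.6
  endloop
 endfacet
 facet normal 0.833 0.545 0.100
  outer loop
   vertex 4.0 2.4 4.6
   vertex 5.0 1.2 2.8
   vertex 2.8 4.6 2.6
  endloop
 endfacet
 facet normal -0.344 0.826 -0.447
  outer loop
   vertex 0.8 4.2 3.4
   vertex 2.8 4.6 2.6
   vertex 0.6 2.6 0.6
  endloop
 endfacet
 facet normal 0.137 0.706 0.695
  outer loop
   vertex 0.8 4.2 3.4
   vertex 4.0 2.4 4.6
   vertex 2.8 4.6 2.6
  endloop
 endfacet
 facet normal -0.159 -0.946 -0.283
  outer loop
   vertex 1.2 1.6 3.6
   vertex 0.6 2.6 0.6
   vertex 5.0 1.2 2.8
  endloop
 endfacet
 facet normal 0.033 -0.823 0.567
  outer loop
   vertex 1.2 1.6 3.6
   vertex 5.0 1.2 2.8
   vertex 4.0 2.4 4.6
  endloop
 endfacet
 facet normal -0.979 -0.139 0.149
  outer loop
   vertex 1.2 1.6 3.6
   vertex 0.8 4.2 3.4
   vertex 0.6 2.6 0.6
  endloop
 endfacet
 facet normal -0.341 0.020 0.940
  outer loop
   vertex 1.2 1.6 3.6
   vertex 4.0 2.4 4.6
   vertex 0.8 4.2 3.4
  endloop
 endfacet
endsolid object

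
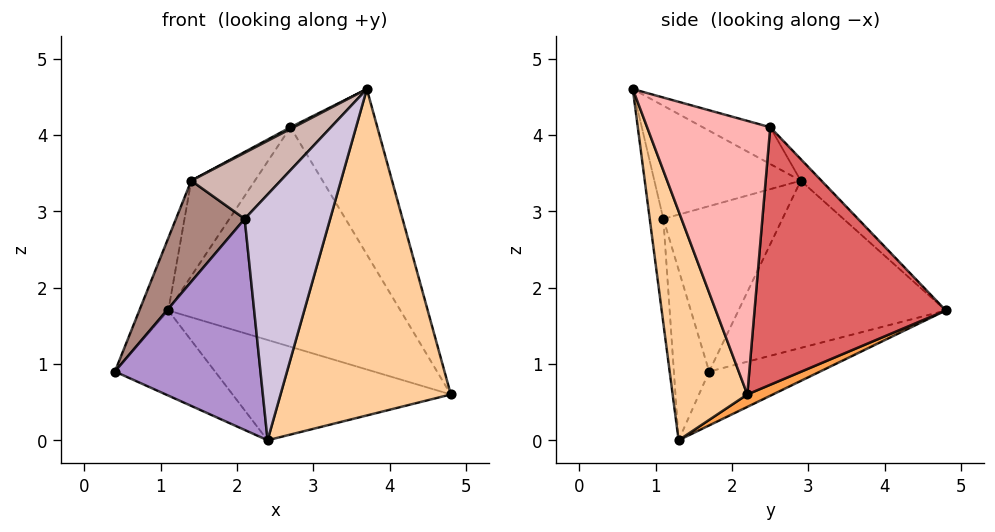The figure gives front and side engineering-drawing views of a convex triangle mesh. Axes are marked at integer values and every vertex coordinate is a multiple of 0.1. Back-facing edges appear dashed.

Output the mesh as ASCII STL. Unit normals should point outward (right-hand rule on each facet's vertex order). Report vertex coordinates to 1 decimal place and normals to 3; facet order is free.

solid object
 facet normal -0.941 0.132 0.313
  outer loop
   vertex 1.4 2.9 3.4
   vertex 1.1 4.8 1.7
   vertex 0.4 1.7 0.9
  endloop
 endfacet
 facet normal -0.339 0.306 -0.890
  outer loop
   vertex 2.4 1.3 0.0
   vertex 0.4 1.7 0.9
   vertex 1.1 4.8 1.7
  endloop
 endfacet
 facet normal 0.053 0.452 -0.890
  outer loop
   vertex 2.4 1.3 0.0
   vertex 1.1 4.8 1.7
   vertex 4.8 2.2 0.6
  endloop
 endfacet
 facet normal 0.391 -0.892 -0.227
  outer loop
   vertex 2.4 1.3 0.0
   vertex 4.8 2.2 0.6
   vertex 3.7 0.7 4.6
  endloop
 endfacet
 facet normal -0.206 0.634 0.745
  outer loop
   vertex 2.7 2.5 4.1
   vertex 1.1 4.8 1.7
   vertex 1.4 2.9 3.4
  endloop
 endfacet
 facet normal -0.479 -0.023 0.877
  outer loop
   vertex 2.7 2.5 4.1
   vertex 1.4 2.9 3.4
   vertex 3.7 0.7 4.6
  endloop
 endfacet
 facet normal 0.607 0.736 0.301
  outer loop
   vertex 2.7 2.5 4.1
   vertex 4.8 2.2 0.6
   vertex 1.1 4.8 1.7
  endloop
 endfacet
 facet normal 0.748 0.527 0.403
  outer loop
   vertex 2.7 2.5 4.1
   vertex 3.7 0.7 4.6
   vertex 4.8 2.2 0.6
  endloop
 endfacet
 facet normal -0.235 -0.968 -0.091
  outer loop
   vertex 2.1 1.1 2.9
   vertex 0.4 1.7 0.9
   vertex 2.4 1.3 0.0
  endloop
 endfacet
 facet normal -0.157 -0.984 -0.084
  outer loop
   vertex 2.1 1.1 2.9
   vertex 2.4 1.3 0.0
   vertex 3.7 0.7 4.6
  endloop
 endfacet
 facet normal -0.747 -0.431 0.506
  outer loop
   vertex 2.1 1.1 2.9
   vertex 1.4 2.9 3.4
   vertex 0.4 1.7 0.9
  endloop
 endfacet
 facet normal -0.706 -0.431 0.563
  outer loop
   vertex 2.1 1.1 2.9
   vertex 3.7 0.7 4.6
   vertex 1.4 2.9 3.4
  endloop
 endfacet
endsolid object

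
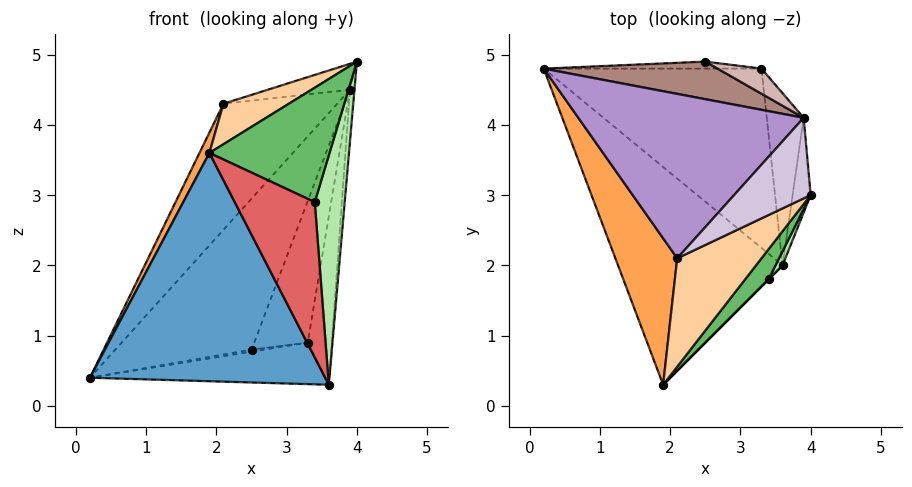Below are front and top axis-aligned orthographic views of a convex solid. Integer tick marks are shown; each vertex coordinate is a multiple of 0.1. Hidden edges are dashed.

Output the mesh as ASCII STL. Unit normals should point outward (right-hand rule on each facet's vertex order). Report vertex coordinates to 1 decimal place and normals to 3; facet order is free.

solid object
 facet normal -0.525 -0.616 -0.588
  outer loop
   vertex 3.6 2.0 0.3
   vertex 1.9 0.3 3.6
   vertex 0.2 4.8 0.4
  endloop
 endfacet
 facet normal 0.155 0.223 -0.962
  outer loop
   vertex 3.3 4.8 0.9
   vertex 3.6 2.0 0.3
   vertex 0.2 4.8 0.4
  endloop
 endfacet
 facet normal -0.912 -0.056 0.405
  outer loop
   vertex 2.1 2.1 4.3
   vertex 0.2 4.8 0.4
   vertex 1.9 0.3 3.6
  endloop
 endfacet
 facet normal -0.129 -0.347 0.929
  outer loop
   vertex 2.1 2.1 4.3
   vertex 1.9 0.3 3.6
   vertex 4.0 3.0 4.9
  endloop
 endfacet
 facet normal 0.736 -0.655 0.172
  outer loop
   vertex 3.4 1.8 2.9
   vertex 4.0 3.0 4.9
   vertex 1.9 0.3 3.6
  endloop
 endfacet
 facet normal 0.873 -0.486 0.030
  outer loop
   vertex 3.4 1.8 2.9
   vertex 3.6 2.0 0.3
   vertex 4.0 3.0 4.9
  endloop
 endfacet
 facet normal 0.707 -0.707 0.000
  outer loop
   vertex 3.4 1.8 2.9
   vertex 1.9 0.3 3.6
   vertex 3.6 2.0 0.3
  endloop
 endfacet
 facet normal 0.153 0.276 -0.949
  outer loop
   vertex 2.5 4.9 0.8
   vertex 3.3 4.8 0.9
   vertex 0.2 4.8 0.4
  endloop
 endfacet
 facet normal -0.607 0.483 0.631
  outer loop
   vertex 3.9 4.1 4.5
   vertex 0.2 4.8 0.4
   vertex 2.1 2.1 4.3
  endloop
 endfacet
 facet normal -0.407 0.279 0.870
  outer loop
   vertex 3.9 4.1 4.5
   vertex 2.1 2.1 4.3
   vertex 4.0 3.0 4.9
  endloop
 endfacet
 facet normal -0.084 0.967 0.241
  outer loop
   vertex 3.9 4.1 4.5
   vertex 2.5 4.9 0.8
   vertex 0.2 4.8 0.4
  endloop
 endfacet
 facet normal 0.101 0.980 0.174
  outer loop
   vertex 3.9 4.1 4.5
   vertex 3.3 4.8 0.9
   vertex 2.5 4.9 0.8
  endloop
 endfacet
 facet normal 0.994 0.055 -0.098
  outer loop
   vertex 3.9 4.1 4.5
   vertex 4.0 3.0 4.9
   vertex 3.6 2.0 0.3
  endloop
 endfacet
 facet normal 0.981 0.135 -0.137
  outer loop
   vertex 3.9 4.1 4.5
   vertex 3.6 2.0 0.3
   vertex 3.3 4.8 0.9
  endloop
 endfacet
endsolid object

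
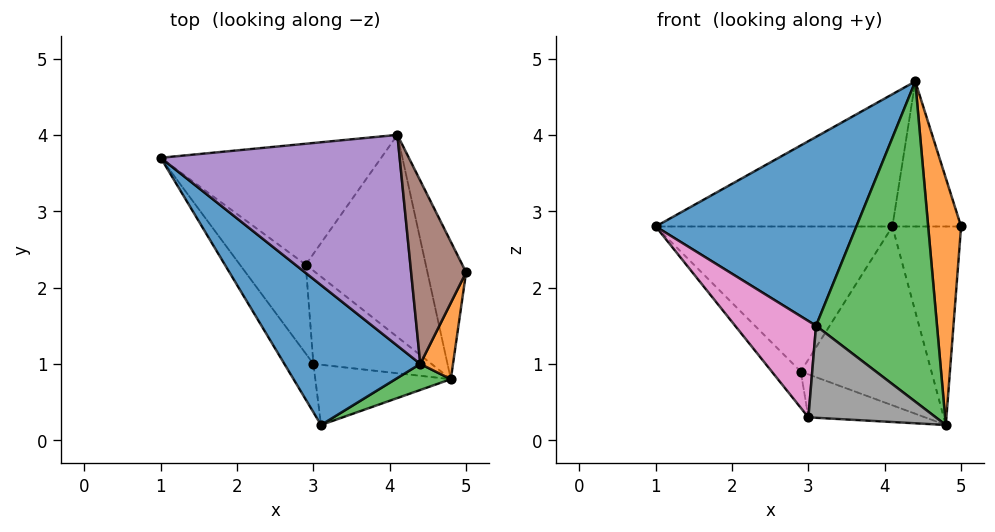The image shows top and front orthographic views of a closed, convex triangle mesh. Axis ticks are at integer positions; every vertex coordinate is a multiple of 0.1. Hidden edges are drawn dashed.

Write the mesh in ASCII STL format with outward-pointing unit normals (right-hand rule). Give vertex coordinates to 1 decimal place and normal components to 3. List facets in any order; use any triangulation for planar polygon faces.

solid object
 facet normal -0.697 -0.577 0.427
  outer loop
   vertex 4.4 1.0 4.7
   vertex 1.0 3.7 2.8
   vertex 3.1 0.2 1.5
  endloop
 endfacet
 facet normal 0.943 -0.317 0.098
  outer loop
   vertex 4.8 0.8 0.2
   vertex 5.0 2.2 2.8
   vertex 4.4 1.0 4.7
  endloop
 endfacet
 facet normal 0.382 -0.921 0.075
  outer loop
   vertex 4.8 0.8 0.2
   vertex 4.4 1.0 4.7
   vertex 3.1 0.2 1.5
  endloop
 endfacet
 facet normal 0.854 0.427 -0.296
  outer loop
   vertex 4.1 4.0 2.8
   vertex 5.0 2.2 2.8
   vertex 4.8 0.8 0.2
  endloop
 endfacet
 facet normal -0.051 0.531 0.846
  outer loop
   vertex 4.1 4.0 2.8
   vertex 1.0 3.7 2.8
   vertex 4.4 1.0 4.7
  endloop
 endfacet
 facet normal 0.779 0.389 0.492
  outer loop
   vertex 4.1 4.0 2.8
   vertex 4.4 1.0 4.7
   vertex 5.0 2.2 2.8
  endloop
 endfacet
 facet normal -0.870 -0.440 -0.221
  outer loop
   vertex 3.0 1.0 0.3
   vertex 3.1 0.2 1.5
   vertex 1.0 3.7 2.8
  endloop
 endfacet
 facet normal -0.122 -0.830 -0.543
  outer loop
   vertex 3.0 1.0 0.3
   vertex 4.8 0.8 0.2
   vertex 3.1 0.2 1.5
  endloop
 endfacet
 facet normal -0.074 0.766 -0.639
  outer loop
   vertex 2.9 2.3 0.9
   vertex 1.0 3.7 2.8
   vertex 4.1 4.0 2.8
  endloop
 endfacet
 facet normal -0.544 0.317 -0.777
  outer loop
   vertex 2.9 2.3 0.9
   vertex 3.0 1.0 0.3
   vertex 1.0 3.7 2.8
  endloop
 endfacet
 facet normal 0.240 0.643 -0.727
  outer loop
   vertex 2.9 2.3 0.9
   vertex 4.1 4.0 2.8
   vertex 4.8 0.8 0.2
  endloop
 endfacet
 facet normal -0.004 0.419 -0.908
  outer loop
   vertex 2.9 2.3 0.9
   vertex 4.8 0.8 0.2
   vertex 3.0 1.0 0.3
  endloop
 endfacet
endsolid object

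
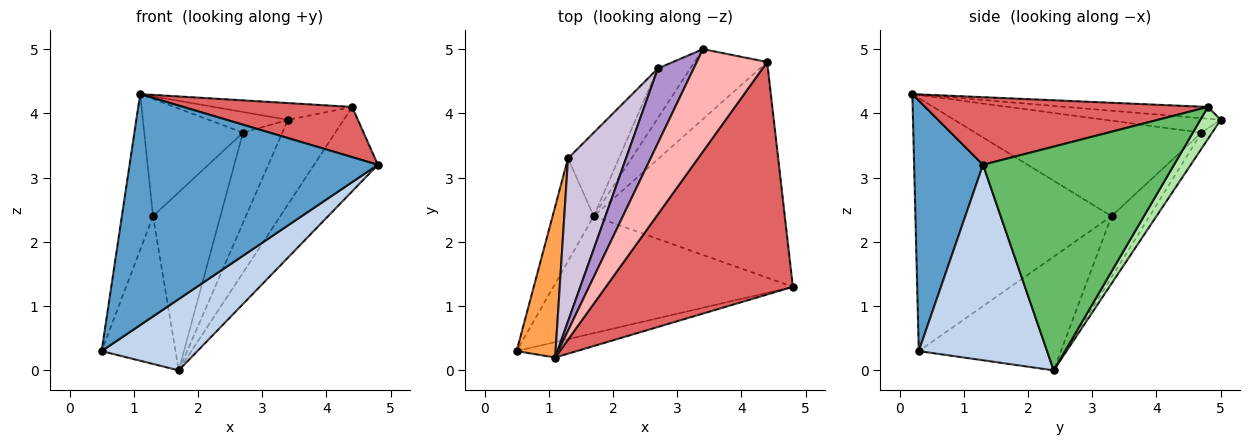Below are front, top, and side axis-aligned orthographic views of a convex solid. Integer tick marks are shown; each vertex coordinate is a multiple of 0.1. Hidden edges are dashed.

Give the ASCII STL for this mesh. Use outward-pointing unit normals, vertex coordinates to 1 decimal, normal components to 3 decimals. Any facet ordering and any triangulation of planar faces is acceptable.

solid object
 facet normal 0.267 -0.962 -0.064
  outer loop
   vertex 1.1 0.2 4.3
   vertex 0.5 0.3 0.3
   vertex 4.8 1.3 3.2
  endloop
 endfacet
 facet normal 0.572 -0.427 -0.701
  outer loop
   vertex 1.7 2.4 0.0
   vertex 4.8 1.3 3.2
   vertex 0.5 0.3 0.3
  endloop
 endfacet
 facet normal -0.976 0.155 0.150
  outer loop
   vertex 1.3 3.3 2.4
   vertex 0.5 0.3 0.3
   vertex 1.1 0.2 4.3
  endloop
 endfacet
 facet normal -0.845 0.439 -0.305
  outer loop
   vertex 1.3 3.3 2.4
   vertex 1.7 2.4 0.0
   vertex 0.5 0.3 0.3
  endloop
 endfacet
 facet normal 0.737 0.246 -0.629
  outer loop
   vertex 4.4 4.8 4.1
   vertex 4.8 1.3 3.2
   vertex 1.7 2.4 0.0
  endloop
 endfacet
 facet normal 0.271 0.742 -0.613
  outer loop
   vertex 4.4 4.8 4.1
   vertex 1.7 2.4 0.0
   vertex 3.4 5.0 3.9
  endloop
 endfacet
 facet normal 0.333 -0.199 0.922
  outer loop
   vertex 4.4 4.8 4.1
   vertex 1.1 0.2 4.3
   vertex 4.8 1.3 3.2
  endloop
 endfacet
 facet normal -0.163 0.159 0.974
  outer loop
   vertex 4.4 4.8 4.1
   vertex 3.4 5.0 3.9
   vertex 1.1 0.2 4.3
  endloop
 endfacet
 facet normal -0.363 0.249 0.898
  outer loop
   vertex 2.7 4.7 3.7
   vertex 1.1 0.2 4.3
   vertex 3.4 5.0 3.9
  endloop
 endfacet
 facet normal -0.801 0.350 0.486
  outer loop
   vertex 2.7 4.7 3.7
   vertex 1.3 3.3 2.4
   vertex 1.1 0.2 4.3
  endloop
 endfacet
 facet normal -0.232 0.853 -0.468
  outer loop
   vertex 2.7 4.7 3.7
   vertex 3.4 5.0 3.9
   vertex 1.7 2.4 0.0
  endloop
 endfacet
 facet normal -0.455 0.806 -0.378
  outer loop
   vertex 2.7 4.7 3.7
   vertex 1.7 2.4 0.0
   vertex 1.3 3.3 2.4
  endloop
 endfacet
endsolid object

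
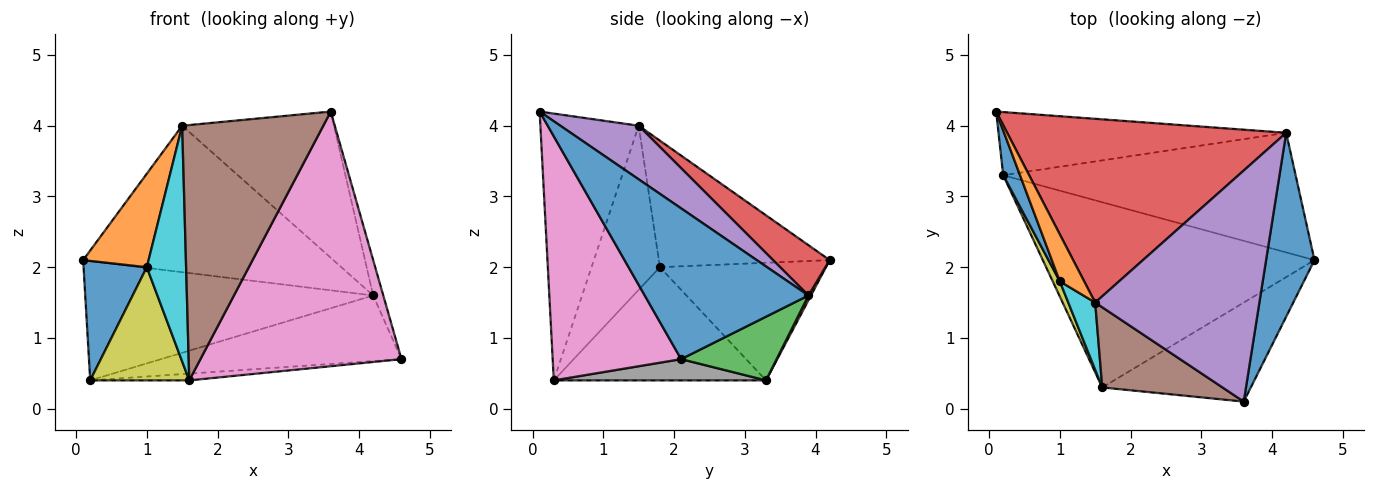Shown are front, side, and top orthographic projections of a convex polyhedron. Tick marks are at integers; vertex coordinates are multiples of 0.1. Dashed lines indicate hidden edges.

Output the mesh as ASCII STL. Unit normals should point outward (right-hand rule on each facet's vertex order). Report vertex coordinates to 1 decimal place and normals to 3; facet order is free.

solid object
 facet normal 0.951 0.059 0.305
  outer loop
   vertex 4.2 3.9 1.6
   vertex 3.6 0.1 4.2
   vertex 4.6 2.1 0.7
  endloop
 endfacet
 facet normal 0.008 0.884 -0.468
  outer loop
   vertex 4.2 3.9 1.6
   vertex 0.2 3.3 0.4
   vertex 0.1 4.2 2.1
  endloop
 endfacet
 facet normal 0.188 0.472 -0.861
  outer loop
   vertex 4.2 3.9 1.6
   vertex 4.6 2.1 0.7
   vertex 0.2 3.3 0.4
  endloop
 endfacet
 facet normal 0.140 0.617 0.774
  outer loop
   vertex 1.5 1.5 4.0
   vertex 4.2 3.9 1.6
   vertex 0.1 4.2 2.1
  endloop
 endfacet
 facet normal 0.266 0.515 0.815
  outer loop
   vertex 1.5 1.5 4.0
   vertex 3.6 0.1 4.2
   vertex 4.2 3.9 1.6
  endloop
 endfacet
 facet normal -0.553 -0.795 0.249
  outer loop
   vertex 1.6 0.3 0.4
   vertex 3.6 0.1 4.2
   vertex 1.5 1.5 4.0
  endloop
 endfacet
 facet normal 0.512 -0.801 -0.311
  outer loop
   vertex 1.6 0.3 0.4
   vertex 4.6 2.1 0.7
   vertex 3.6 0.1 4.2
  endloop
 endfacet
 facet normal 0.078 0.036 -0.996
  outer loop
   vertex 1.6 0.3 0.4
   vertex 0.2 3.3 0.4
   vertex 4.6 2.1 0.7
  endloop
 endfacet
 facet normal -0.905 -0.422 0.057
  outer loop
   vertex 1.0 1.8 2.0
   vertex 0.2 3.3 0.4
   vertex 1.6 0.3 0.4
  endloop
 endfacet
 facet normal -0.858 -0.493 0.141
  outer loop
   vertex 1.0 1.8 2.0
   vertex 1.6 0.3 0.4
   vertex 1.5 1.5 4.0
  endloop
 endfacet
 facet normal -0.926 -0.353 0.132
  outer loop
   vertex 1.0 1.8 2.0
   vertex 0.1 4.2 2.1
   vertex 0.2 3.3 0.4
  endloop
 endfacet
 facet normal -0.919 -0.352 0.177
  outer loop
   vertex 1.0 1.8 2.0
   vertex 1.5 1.5 4.0
   vertex 0.1 4.2 2.1
  endloop
 endfacet
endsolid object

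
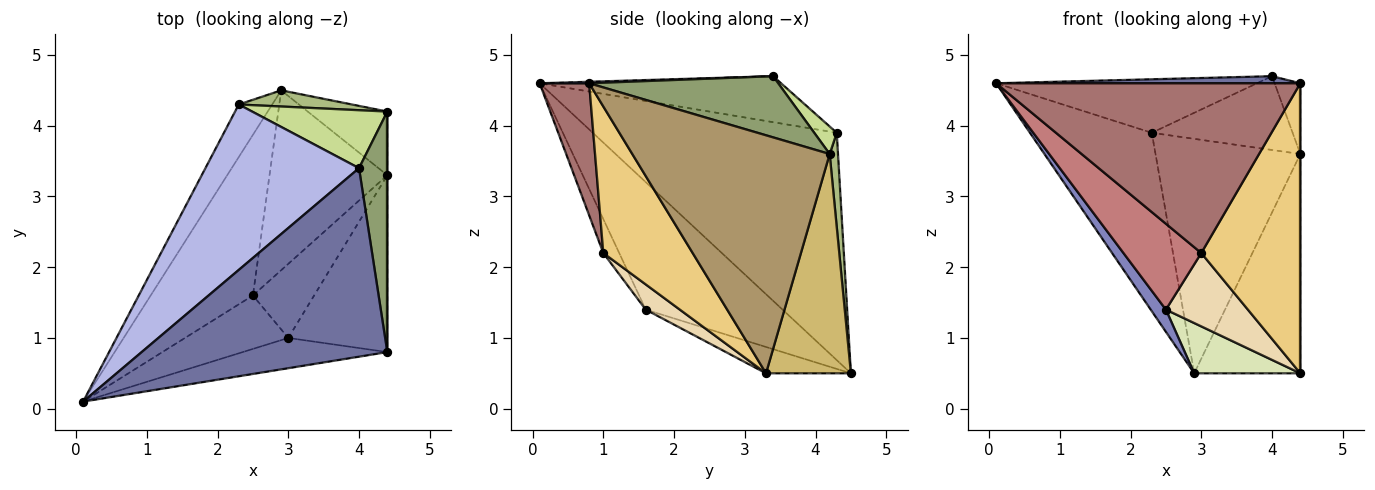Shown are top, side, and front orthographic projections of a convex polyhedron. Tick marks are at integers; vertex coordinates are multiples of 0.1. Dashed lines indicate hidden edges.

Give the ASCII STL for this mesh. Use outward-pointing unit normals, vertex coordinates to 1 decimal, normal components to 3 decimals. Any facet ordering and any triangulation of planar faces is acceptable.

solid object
 facet normal 0.006 -0.037 0.999
  outer loop
   vertex 4.0 3.4 4.7
   vertex 0.1 0.1 4.6
   vertex 4.4 0.8 4.6
  endloop
 endfacet
 facet normal -0.777 -0.086 -0.623
  outer loop
   vertex 2.5 1.6 1.4
   vertex 0.1 0.1 4.6
   vertex 2.9 4.5 0.5
  endloop
 endfacet
 facet normal -0.887 0.443 -0.130
  outer loop
   vertex 2.3 4.3 3.9
   vertex 2.9 4.5 0.5
   vertex 0.1 0.1 4.6
  endloop
 endfacet
 facet normal -0.274 0.296 0.915
  outer loop
   vertex 2.3 4.3 3.9
   vertex 0.1 0.1 4.6
   vertex 4.0 3.4 4.7
  endloop
 endfacet
 facet normal 0.901 0.123 0.417
  outer loop
   vertex 4.4 4.2 3.6
   vertex 4.0 3.4 4.7
   vertex 4.4 0.8 4.6
  endloop
 endfacet
 facet normal 0.057 0.996 0.069
  outer loop
   vertex 4.4 4.2 3.6
   vertex 2.9 4.5 0.5
   vertex 2.3 4.3 3.9
  endloop
 endfacet
 facet normal 0.125 0.780 0.613
  outer loop
   vertex 4.4 4.2 3.6
   vertex 2.3 4.3 3.9
   vertex 4.0 3.4 4.7
  endloop
 endfacet
 facet normal -0.211 -0.263 -0.942
  outer loop
   vertex 4.4 3.3 0.5
   vertex 2.5 1.6 1.4
   vertex 2.9 4.5 0.5
  endloop
 endfacet
 facet normal 1.000 0.000 0.000
  outer loop
   vertex 4.4 3.3 0.5
   vertex 4.4 4.2 3.6
   vertex 4.4 0.8 4.6
  endloop
 endfacet
 facet normal 0.609 0.762 -0.221
  outer loop
   vertex 4.4 3.3 0.5
   vertex 2.9 4.5 0.5
   vertex 4.4 4.2 3.6
  endloop
 endfacet
 facet normal 0.610 -0.676 -0.412
  outer loop
   vertex 3.0 1.0 2.2
   vertex 4.4 3.3 0.5
   vertex 4.4 0.8 4.6
  endloop
 endfacet
 facet normal 0.281 -0.675 -0.682
  outer loop
   vertex 3.0 1.0 2.2
   vertex 2.5 1.6 1.4
   vertex 4.4 3.3 0.5
  endloop
 endfacet
 facet normal 0.158 -0.972 -0.173
  outer loop
   vertex 3.0 1.0 2.2
   vertex 4.4 0.8 4.6
   vertex 0.1 0.1 4.6
  endloop
 endfacet
 facet normal -0.171 -0.837 -0.520
  outer loop
   vertex 3.0 1.0 2.2
   vertex 0.1 0.1 4.6
   vertex 2.5 1.6 1.4
  endloop
 endfacet
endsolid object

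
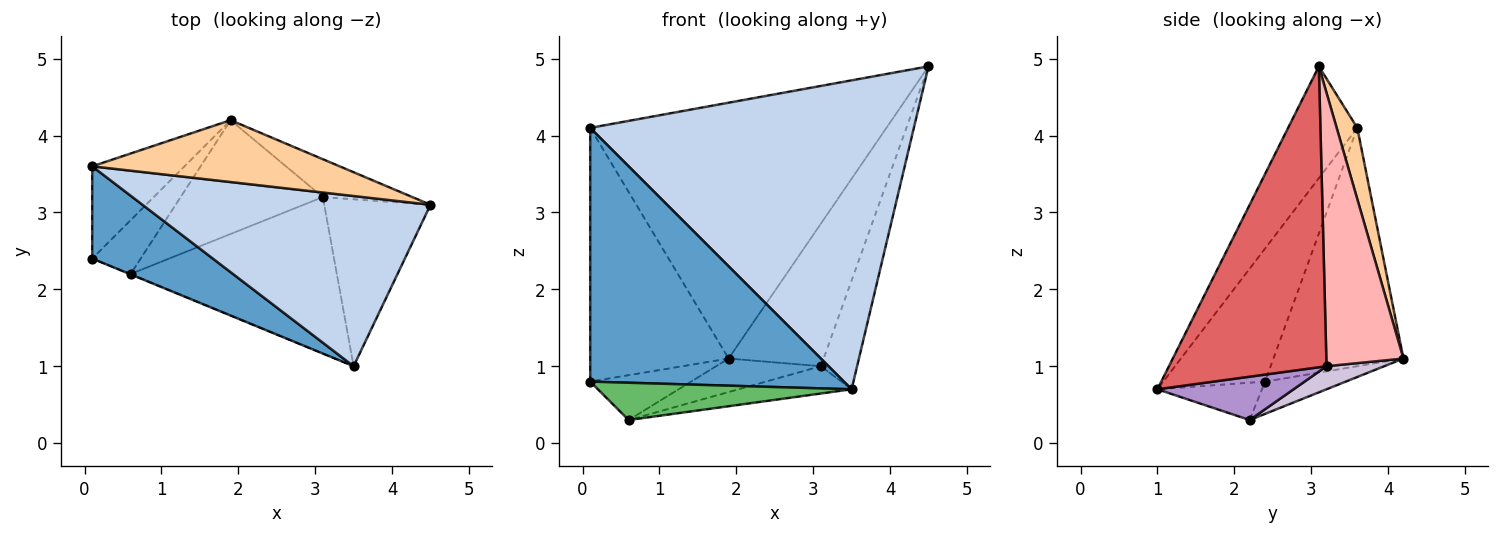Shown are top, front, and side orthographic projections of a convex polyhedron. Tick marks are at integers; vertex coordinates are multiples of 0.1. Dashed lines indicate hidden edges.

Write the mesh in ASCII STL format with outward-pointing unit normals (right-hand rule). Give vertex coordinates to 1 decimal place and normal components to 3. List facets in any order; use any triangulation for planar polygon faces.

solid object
 facet normal -0.353 -0.879 0.320
  outer loop
   vertex 0.1 3.6 4.1
   vertex 0.1 2.4 0.8
   vertex 3.5 1.0 0.7
  endloop
 endfacet
 facet normal -0.184 -0.861 0.474
  outer loop
   vertex 0.1 3.6 4.1
   vertex 3.5 1.0 0.7
   vertex 4.5 3.1 4.9
  endloop
 endfacet
 facet normal -0.662 0.705 -0.256
  outer loop
   vertex 0.1 3.6 4.1
   vertex 1.9 4.2 1.1
   vertex 0.1 2.4 0.8
  endloop
 endfacet
 facet normal 0.068 0.970 0.234
  outer loop
   vertex 0.1 3.6 4.1
   vertex 4.5 3.1 4.9
   vertex 1.9 4.2 1.1
  endloop
 endfacet
 facet normal -0.381 -0.925 -0.011
  outer loop
   vertex 0.6 2.2 0.3
   vertex 3.5 1.0 0.7
   vertex 0.1 2.4 0.8
  endloop
 endfacet
 facet normal -0.456 0.570 -0.684
  outer loop
   vertex 0.6 2.2 0.3
   vertex 0.1 2.4 0.8
   vertex 1.9 4.2 1.1
  endloop
 endfacet
 facet normal 0.922 0.212 -0.325
  outer loop
   vertex 3.1 3.2 1.0
   vertex 4.5 3.1 4.9
   vertex 3.5 1.0 0.7
  endloop
 endfacet
 facet normal 0.617 0.761 -0.202
  outer loop
   vertex 3.1 3.2 1.0
   vertex 1.9 4.2 1.1
   vertex 4.5 3.1 4.9
  endloop
 endfacet
 facet normal 0.203 0.168 -0.965
  outer loop
   vertex 3.1 3.2 1.0
   vertex 3.5 1.0 0.7
   vertex 0.6 2.2 0.3
  endloop
 endfacet
 facet normal 0.154 0.279 -0.948
  outer loop
   vertex 3.1 3.2 1.0
   vertex 0.6 2.2 0.3
   vertex 1.9 4.2 1.1
  endloop
 endfacet
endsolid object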